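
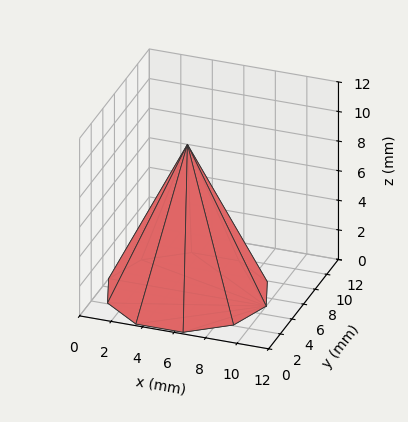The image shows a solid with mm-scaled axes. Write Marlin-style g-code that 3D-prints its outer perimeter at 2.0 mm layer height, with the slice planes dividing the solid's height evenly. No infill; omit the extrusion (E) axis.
Reading the render: the shape is a regular 10-sided pyramid, base circumscribed radius ≈ 5 mm, apex at z ≈ 10 mm (dimensions read to the nearest mm from the axis ticks). For the g-code, the solid's height is divided into equal slices at the stated Δz and each level perimeter traced with G1 moves after a G0 lift.

; perimeter-only toolpath
G21 ; units = mm
G90 ; absolute positioning
G28 ; home
; layer 1
G0 Z2.0
G0 X9.0 Y5.0
G1 X8.2 Y7.3
G1 X6.2 Y8.8
G1 X3.8 Y8.8
G1 X1.8 Y7.3
G1 X1.0 Y5.0
G1 X1.8 Y2.7
G1 X3.8 Y1.2
G1 X6.2 Y1.2
G1 X8.2 Y2.7
G1 X9.0 Y5.0
; layer 2
G0 Z4.0
G0 X8.0 Y5.0
G1 X7.4 Y6.7
G1 X5.9 Y7.9
G1 X4.1 Y7.9
G1 X2.6 Y6.7
G1 X2.0 Y5.0
G1 X2.6 Y3.3
G1 X4.1 Y2.1
G1 X5.9 Y2.1
G1 X7.4 Y3.3
G1 X8.0 Y5.0
; layer 3
G0 Z6.0
G0 X7.0 Y5.0
G1 X6.6 Y6.2
G1 X5.6 Y6.9
G1 X4.4 Y6.9
G1 X3.4 Y6.2
G1 X3.0 Y5.0
G1 X3.4 Y3.8
G1 X4.4 Y3.1
G1 X5.6 Y3.1
G1 X6.6 Y3.8
G1 X7.0 Y5.0
; layer 4
G0 Z8.0
G0 X6.0 Y5.0
G1 X5.8 Y5.6
G1 X5.3 Y6.0
G1 X4.7 Y6.0
G1 X4.2 Y5.6
G1 X4.0 Y5.0
G1 X4.2 Y4.4
G1 X4.7 Y4.0
G1 X5.3 Y4.0
G1 X5.8 Y4.4
G1 X6.0 Y5.0
M2 ; end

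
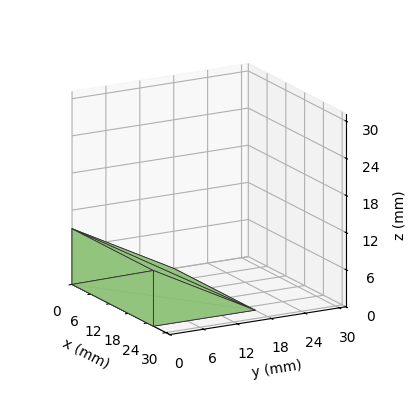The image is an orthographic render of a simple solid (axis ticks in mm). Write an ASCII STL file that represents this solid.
Reading the render: the shape is a wedge (ramp): 26 × 18 mm base, rising to 9 mm along the y=0 edge and sloping linearly to z=0 at y=18 (dimensions read to the nearest mm from the axis ticks). For the STL, each face is triangulated and given an outward normal.

solid part
  facet normal 0.0000 0.0000 -1.0000
    outer loop
      vertex 26.00 18.00 0.00
      vertex 26.00 0.00 0.00
      vertex 0.00 0.00 0.00
    endloop
  endfacet
  facet normal 0.0000 0.0000 -1.0000
    outer loop
      vertex 0.00 18.00 0.00
      vertex 26.00 18.00 0.00
      vertex 0.00 0.00 0.00
    endloop
  endfacet
  facet normal 0.0000 -1.0000 0.0000
    outer loop
      vertex 0.00 0.00 0.00
      vertex 26.00 0.00 0.00
      vertex 26.00 0.00 9.00
    endloop
  endfacet
  facet normal 0.0000 -1.0000 0.0000
    outer loop
      vertex 0.00 0.00 0.00
      vertex 26.00 0.00 9.00
      vertex 0.00 0.00 9.00
    endloop
  endfacet
  facet normal 0.0000 0.4472 0.8944
    outer loop
      vertex 0.00 0.00 9.00
      vertex 26.00 0.00 9.00
      vertex 26.00 18.00 0.00
    endloop
  endfacet
  facet normal 0.0000 0.4472 0.8944
    outer loop
      vertex 0.00 0.00 9.00
      vertex 26.00 18.00 0.00
      vertex 0.00 18.00 0.00
    endloop
  endfacet
  facet normal -1.0000 0.0000 0.0000
    outer loop
      vertex 0.00 0.00 9.00
      vertex 0.00 18.00 0.00
      vertex 0.00 0.00 0.00
    endloop
  endfacet
  facet normal 1.0000 0.0000 0.0000
    outer loop
      vertex 26.00 0.00 0.00
      vertex 26.00 18.00 0.00
      vertex 26.00 0.00 9.00
    endloop
  endfacet
endsolid part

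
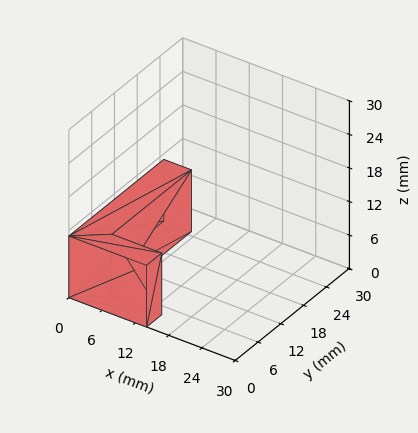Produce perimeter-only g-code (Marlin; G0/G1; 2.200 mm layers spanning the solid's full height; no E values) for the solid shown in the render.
Reading the render: the shape is an L-shaped prism: outer 14 × 25 mm, arm thicknesses ≈ 4 mm (horizontal) and 5 mm (vertical), extruded 11 mm in z (dimensions read to the nearest mm from the axis ticks). For the g-code, the solid's height is divided into equal slices at the stated Δz and each level perimeter traced with G1 moves after a G0 lift.

; perimeter-only toolpath
G21 ; units = mm
G90 ; absolute positioning
G28 ; home
; layer 1
G0 Z2.200
G0 X0.000 Y0.000
G1 X14.000 Y0.000
G1 X14.000 Y4.000
G1 X5.000 Y4.000
G1 X5.000 Y25.000
G1 X0.000 Y25.000
G1 X0.000 Y0.000
; layer 2
G0 Z4.400
G0 X0.000 Y0.000
G1 X14.000 Y0.000
G1 X14.000 Y4.000
G1 X5.000 Y4.000
G1 X5.000 Y25.000
G1 X0.000 Y25.000
G1 X0.000 Y0.000
; layer 3
G0 Z6.600
G0 X0.000 Y0.000
G1 X14.000 Y0.000
G1 X14.000 Y4.000
G1 X5.000 Y4.000
G1 X5.000 Y25.000
G1 X0.000 Y25.000
G1 X0.000 Y0.000
; layer 4
G0 Z8.800
G0 X0.000 Y0.000
G1 X14.000 Y0.000
G1 X14.000 Y4.000
G1 X5.000 Y4.000
G1 X5.000 Y25.000
G1 X0.000 Y25.000
G1 X0.000 Y0.000
; layer 5
G0 Z11.000
G0 X0.000 Y0.000
G1 X14.000 Y0.000
G1 X14.000 Y4.000
G1 X5.000 Y4.000
G1 X5.000 Y25.000
G1 X0.000 Y25.000
G1 X0.000 Y0.000
M2 ; end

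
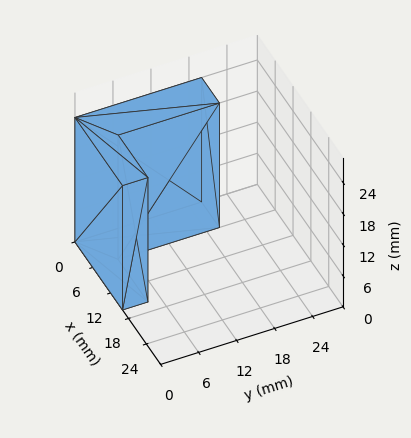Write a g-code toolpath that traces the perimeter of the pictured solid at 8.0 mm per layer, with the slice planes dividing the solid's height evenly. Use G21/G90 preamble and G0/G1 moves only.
Reading the render: the shape is an L-shaped prism: outer 16 × 20 mm, arm thicknesses ≈ 4 mm (horizontal) and 6 mm (vertical), extruded 24 mm in z (dimensions read to the nearest mm from the axis ticks). For the g-code, the solid's height is divided into equal slices at the stated Δz and each level perimeter traced with G1 moves after a G0 lift.

; perimeter-only toolpath
G21 ; units = mm
G90 ; absolute positioning
G28 ; home
; layer 1
G0 Z8.0
G0 X0.0 Y0.0
G1 X16.0 Y0.0
G1 X16.0 Y4.0
G1 X6.0 Y4.0
G1 X6.0 Y20.0
G1 X0.0 Y20.0
G1 X0.0 Y0.0
; layer 2
G0 Z16.0
G0 X0.0 Y0.0
G1 X16.0 Y0.0
G1 X16.0 Y4.0
G1 X6.0 Y4.0
G1 X6.0 Y20.0
G1 X0.0 Y20.0
G1 X0.0 Y0.0
; layer 3
G0 Z24.0
G0 X0.0 Y0.0
G1 X16.0 Y0.0
G1 X16.0 Y4.0
G1 X6.0 Y4.0
G1 X6.0 Y20.0
G1 X0.0 Y20.0
G1 X0.0 Y0.0
M2 ; end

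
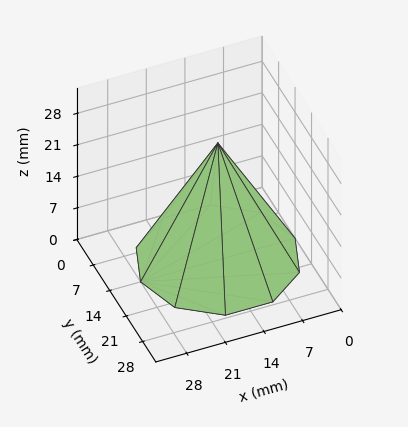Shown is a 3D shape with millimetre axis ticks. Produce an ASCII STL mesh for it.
Reading the render: the shape is a regular 10-sided pyramid, base circumscribed radius ≈ 14 mm, apex at z ≈ 26 mm (dimensions read to the nearest mm from the axis ticks). For the STL, each face is triangulated and given an outward normal.

solid part
  facet normal 0.0000 0.0000 -1.0000
    outer loop
      vertex 18.3 27.3 0.0
      vertex 25.3 22.2 0.0
      vertex 28.0 14.0 0.0
    endloop
  endfacet
  facet normal 0.0000 0.0000 -1.0000
    outer loop
      vertex 9.7 27.3 0.0
      vertex 18.3 27.3 0.0
      vertex 28.0 14.0 0.0
    endloop
  endfacet
  facet normal 0.0000 0.0000 -1.0000
    outer loop
      vertex 2.7 22.2 0.0
      vertex 9.7 27.3 0.0
      vertex 28.0 14.0 0.0
    endloop
  endfacet
  facet normal 0.0000 0.0000 -1.0000
    outer loop
      vertex 0.0 14.0 0.0
      vertex 2.7 22.2 0.0
      vertex 28.0 14.0 0.0
    endloop
  endfacet
  facet normal 0.0000 0.0000 -1.0000
    outer loop
      vertex 2.7 5.8 0.0
      vertex 0.0 14.0 0.0
      vertex 28.0 14.0 0.0
    endloop
  endfacet
  facet normal 0.0000 0.0000 -1.0000
    outer loop
      vertex 9.7 0.7 0.0
      vertex 2.7 5.8 0.0
      vertex 28.0 14.0 0.0
    endloop
  endfacet
  facet normal 0.0000 0.0000 -1.0000
    outer loop
      vertex 18.3 0.7 0.0
      vertex 9.7 0.7 0.0
      vertex 28.0 14.0 0.0
    endloop
  endfacet
  facet normal 0.0000 0.0000 -1.0000
    outer loop
      vertex 25.3 5.8 0.0
      vertex 18.3 0.7 0.0
      vertex 28.0 14.0 0.0
    endloop
  endfacet
  facet normal 0.8457 0.2784 0.4554
    outer loop
      vertex 28.0 14.0 0.0
      vertex 25.3 22.2 0.0
      vertex 14.0 14.0 26.0
    endloop
  endfacet
  facet normal 0.5244 0.7198 0.4549
    outer loop
      vertex 25.3 22.2 0.0
      vertex 18.3 27.3 0.0
      vertex 14.0 14.0 26.0
    endloop
  endfacet
  facet normal 0.0000 0.8903 0.4554
    outer loop
      vertex 18.3 27.3 0.0
      vertex 9.7 27.3 0.0
      vertex 14.0 14.0 26.0
    endloop
  endfacet
  facet normal -0.5244 0.7198 0.4549
    outer loop
      vertex 9.7 27.3 0.0
      vertex 2.7 22.2 0.0
      vertex 14.0 14.0 26.0
    endloop
  endfacet
  facet normal -0.8457 0.2784 0.4554
    outer loop
      vertex 2.7 22.2 0.0
      vertex 0.0 14.0 0.0
      vertex 14.0 14.0 26.0
    endloop
  endfacet
  facet normal -0.8457 -0.2784 0.4554
    outer loop
      vertex 0.0 14.0 0.0
      vertex 2.7 5.8 0.0
      vertex 14.0 14.0 26.0
    endloop
  endfacet
  facet normal -0.5244 -0.7198 0.4549
    outer loop
      vertex 2.7 5.8 0.0
      vertex 9.7 0.7 0.0
      vertex 14.0 14.0 26.0
    endloop
  endfacet
  facet normal 0.0000 -0.8903 0.4554
    outer loop
      vertex 9.7 0.7 0.0
      vertex 18.3 0.7 0.0
      vertex 14.0 14.0 26.0
    endloop
  endfacet
  facet normal 0.5244 -0.7198 0.4549
    outer loop
      vertex 18.3 0.7 0.0
      vertex 25.3 5.8 0.0
      vertex 14.0 14.0 26.0
    endloop
  endfacet
  facet normal 0.8457 -0.2784 0.4554
    outer loop
      vertex 25.3 5.8 0.0
      vertex 28.0 14.0 0.0
      vertex 14.0 14.0 26.0
    endloop
  endfacet
endsolid part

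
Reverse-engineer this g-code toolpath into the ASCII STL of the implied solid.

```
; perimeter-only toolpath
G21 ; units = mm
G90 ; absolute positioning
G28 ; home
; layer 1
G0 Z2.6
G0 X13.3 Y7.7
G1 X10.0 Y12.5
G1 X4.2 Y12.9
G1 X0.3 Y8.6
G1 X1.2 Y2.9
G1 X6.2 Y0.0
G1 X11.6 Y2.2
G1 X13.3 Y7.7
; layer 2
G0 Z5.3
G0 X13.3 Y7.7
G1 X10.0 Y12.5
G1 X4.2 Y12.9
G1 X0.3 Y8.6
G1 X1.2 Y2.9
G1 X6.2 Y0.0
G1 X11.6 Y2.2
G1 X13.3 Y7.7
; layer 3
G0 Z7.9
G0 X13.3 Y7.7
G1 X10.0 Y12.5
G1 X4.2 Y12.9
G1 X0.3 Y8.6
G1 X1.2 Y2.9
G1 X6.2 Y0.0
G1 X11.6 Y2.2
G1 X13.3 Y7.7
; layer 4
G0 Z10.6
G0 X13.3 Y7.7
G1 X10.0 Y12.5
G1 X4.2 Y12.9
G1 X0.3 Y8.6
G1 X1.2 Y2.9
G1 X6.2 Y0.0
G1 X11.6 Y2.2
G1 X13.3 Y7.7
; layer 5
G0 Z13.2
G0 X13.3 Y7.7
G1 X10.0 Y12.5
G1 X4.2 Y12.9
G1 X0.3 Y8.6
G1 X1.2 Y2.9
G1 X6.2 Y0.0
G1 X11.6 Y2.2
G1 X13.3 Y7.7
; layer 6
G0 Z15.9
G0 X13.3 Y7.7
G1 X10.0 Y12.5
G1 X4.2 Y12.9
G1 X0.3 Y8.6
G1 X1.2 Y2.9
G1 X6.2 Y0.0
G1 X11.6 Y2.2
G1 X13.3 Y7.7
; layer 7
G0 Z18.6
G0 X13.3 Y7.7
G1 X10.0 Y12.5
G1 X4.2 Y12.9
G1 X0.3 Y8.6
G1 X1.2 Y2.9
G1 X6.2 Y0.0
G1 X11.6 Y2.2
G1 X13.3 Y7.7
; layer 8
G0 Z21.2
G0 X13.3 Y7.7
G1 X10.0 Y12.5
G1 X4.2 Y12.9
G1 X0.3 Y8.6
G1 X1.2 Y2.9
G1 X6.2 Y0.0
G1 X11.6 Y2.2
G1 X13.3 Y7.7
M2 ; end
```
solid part
  facet normal 0.0000 0.0000 -1.0000
    outer loop
      vertex 4.2 12.9 0.0
      vertex 10.0 12.5 0.0
      vertex 13.3 7.7 0.0
    endloop
  endfacet
  facet normal 0.0000 0.0000 -1.0000
    outer loop
      vertex 0.3 8.6 0.0
      vertex 4.2 12.9 0.0
      vertex 13.3 7.7 0.0
    endloop
  endfacet
  facet normal 0.0000 0.0000 -1.0000
    outer loop
      vertex 1.2 2.9 0.0
      vertex 0.3 8.6 0.0
      vertex 13.3 7.7 0.0
    endloop
  endfacet
  facet normal 0.0000 0.0000 -1.0000
    outer loop
      vertex 6.2 0.0 0.0
      vertex 1.2 2.9 0.0
      vertex 13.3 7.7 0.0
    endloop
  endfacet
  facet normal 0.0000 0.0000 -1.0000
    outer loop
      vertex 11.6 2.2 0.0
      vertex 6.2 0.0 0.0
      vertex 13.3 7.7 0.0
    endloop
  endfacet
  facet normal 0.0000 0.0000 1.0000
    outer loop
      vertex 13.3 7.7 21.2
      vertex 10.0 12.5 21.2
      vertex 4.2 12.9 21.2
    endloop
  endfacet
  facet normal 0.0000 0.0000 1.0000
    outer loop
      vertex 13.3 7.7 21.2
      vertex 4.2 12.9 21.2
      vertex 0.3 8.6 21.2
    endloop
  endfacet
  facet normal 0.0000 0.0000 1.0000
    outer loop
      vertex 13.3 7.7 21.2
      vertex 0.3 8.6 21.2
      vertex 1.2 2.9 21.2
    endloop
  endfacet
  facet normal 0.0000 0.0000 1.0000
    outer loop
      vertex 13.3 7.7 21.2
      vertex 1.2 2.9 21.2
      vertex 6.2 0.0 21.2
    endloop
  endfacet
  facet normal 0.0000 0.0000 1.0000
    outer loop
      vertex 13.3 7.7 21.2
      vertex 6.2 0.0 21.2
      vertex 11.6 2.2 21.2
    endloop
  endfacet
  facet normal 0.8240 0.5665 0.0000
    outer loop
      vertex 13.3 7.7 0.0
      vertex 10.0 12.5 0.0
      vertex 10.0 12.5 21.2
    endloop
  endfacet
  facet normal 0.8240 0.5665 0.0000
    outer loop
      vertex 13.3 7.7 0.0
      vertex 10.0 12.5 21.2
      vertex 13.3 7.7 21.2
    endloop
  endfacet
  facet normal 0.0688 0.9976 0.0000
    outer loop
      vertex 10.0 12.5 0.0
      vertex 4.2 12.9 0.0
      vertex 4.2 12.9 21.2
    endloop
  endfacet
  facet normal 0.0688 0.9976 0.0000
    outer loop
      vertex 10.0 12.5 0.0
      vertex 4.2 12.9 21.2
      vertex 10.0 12.5 21.2
    endloop
  endfacet
  facet normal -0.7407 0.6718 0.0000
    outer loop
      vertex 4.2 12.9 0.0
      vertex 0.3 8.6 0.0
      vertex 0.3 8.6 21.2
    endloop
  endfacet
  facet normal -0.7407 0.6718 0.0000
    outer loop
      vertex 4.2 12.9 0.0
      vertex 0.3 8.6 21.2
      vertex 4.2 12.9 21.2
    endloop
  endfacet
  facet normal -0.9878 -0.1560 0.0000
    outer loop
      vertex 0.3 8.6 0.0
      vertex 1.2 2.9 0.0
      vertex 1.2 2.9 21.2
    endloop
  endfacet
  facet normal -0.9878 -0.1560 0.0000
    outer loop
      vertex 0.3 8.6 0.0
      vertex 1.2 2.9 21.2
      vertex 0.3 8.6 21.2
    endloop
  endfacet
  facet normal -0.5017 -0.8650 0.0000
    outer loop
      vertex 1.2 2.9 0.0
      vertex 6.2 0.0 0.0
      vertex 6.2 0.0 21.2
    endloop
  endfacet
  facet normal -0.5017 -0.8650 0.0000
    outer loop
      vertex 1.2 2.9 0.0
      vertex 6.2 0.0 21.2
      vertex 1.2 2.9 21.2
    endloop
  endfacet
  facet normal 0.3773 -0.9261 0.0000
    outer loop
      vertex 6.2 0.0 0.0
      vertex 11.6 2.2 0.0
      vertex 11.6 2.2 21.2
    endloop
  endfacet
  facet normal 0.3773 -0.9261 0.0000
    outer loop
      vertex 6.2 0.0 0.0
      vertex 11.6 2.2 21.2
      vertex 6.2 0.0 21.2
    endloop
  endfacet
  facet normal 0.9554 -0.2953 0.0000
    outer loop
      vertex 11.6 2.2 0.0
      vertex 13.3 7.7 0.0
      vertex 13.3 7.7 21.2
    endloop
  endfacet
  facet normal 0.9554 -0.2953 0.0000
    outer loop
      vertex 11.6 2.2 0.0
      vertex 13.3 7.7 21.2
      vertex 11.6 2.2 21.2
    endloop
  endfacet
endsolid part

The G0 Z moves step by Δz≈2.6 mm. Every layer's G1 loop is the same polygon, so the solid is a straight extrusion of it from z=0 to z≈21.2. Closing with flat bottom and top caps and triangulating gives 24 facets — a regular 7-sided prism (a cylinder approximated with 7 flat sides), circumscribed radius ≈ 6.7 mm, height ≈ 21.2 mm.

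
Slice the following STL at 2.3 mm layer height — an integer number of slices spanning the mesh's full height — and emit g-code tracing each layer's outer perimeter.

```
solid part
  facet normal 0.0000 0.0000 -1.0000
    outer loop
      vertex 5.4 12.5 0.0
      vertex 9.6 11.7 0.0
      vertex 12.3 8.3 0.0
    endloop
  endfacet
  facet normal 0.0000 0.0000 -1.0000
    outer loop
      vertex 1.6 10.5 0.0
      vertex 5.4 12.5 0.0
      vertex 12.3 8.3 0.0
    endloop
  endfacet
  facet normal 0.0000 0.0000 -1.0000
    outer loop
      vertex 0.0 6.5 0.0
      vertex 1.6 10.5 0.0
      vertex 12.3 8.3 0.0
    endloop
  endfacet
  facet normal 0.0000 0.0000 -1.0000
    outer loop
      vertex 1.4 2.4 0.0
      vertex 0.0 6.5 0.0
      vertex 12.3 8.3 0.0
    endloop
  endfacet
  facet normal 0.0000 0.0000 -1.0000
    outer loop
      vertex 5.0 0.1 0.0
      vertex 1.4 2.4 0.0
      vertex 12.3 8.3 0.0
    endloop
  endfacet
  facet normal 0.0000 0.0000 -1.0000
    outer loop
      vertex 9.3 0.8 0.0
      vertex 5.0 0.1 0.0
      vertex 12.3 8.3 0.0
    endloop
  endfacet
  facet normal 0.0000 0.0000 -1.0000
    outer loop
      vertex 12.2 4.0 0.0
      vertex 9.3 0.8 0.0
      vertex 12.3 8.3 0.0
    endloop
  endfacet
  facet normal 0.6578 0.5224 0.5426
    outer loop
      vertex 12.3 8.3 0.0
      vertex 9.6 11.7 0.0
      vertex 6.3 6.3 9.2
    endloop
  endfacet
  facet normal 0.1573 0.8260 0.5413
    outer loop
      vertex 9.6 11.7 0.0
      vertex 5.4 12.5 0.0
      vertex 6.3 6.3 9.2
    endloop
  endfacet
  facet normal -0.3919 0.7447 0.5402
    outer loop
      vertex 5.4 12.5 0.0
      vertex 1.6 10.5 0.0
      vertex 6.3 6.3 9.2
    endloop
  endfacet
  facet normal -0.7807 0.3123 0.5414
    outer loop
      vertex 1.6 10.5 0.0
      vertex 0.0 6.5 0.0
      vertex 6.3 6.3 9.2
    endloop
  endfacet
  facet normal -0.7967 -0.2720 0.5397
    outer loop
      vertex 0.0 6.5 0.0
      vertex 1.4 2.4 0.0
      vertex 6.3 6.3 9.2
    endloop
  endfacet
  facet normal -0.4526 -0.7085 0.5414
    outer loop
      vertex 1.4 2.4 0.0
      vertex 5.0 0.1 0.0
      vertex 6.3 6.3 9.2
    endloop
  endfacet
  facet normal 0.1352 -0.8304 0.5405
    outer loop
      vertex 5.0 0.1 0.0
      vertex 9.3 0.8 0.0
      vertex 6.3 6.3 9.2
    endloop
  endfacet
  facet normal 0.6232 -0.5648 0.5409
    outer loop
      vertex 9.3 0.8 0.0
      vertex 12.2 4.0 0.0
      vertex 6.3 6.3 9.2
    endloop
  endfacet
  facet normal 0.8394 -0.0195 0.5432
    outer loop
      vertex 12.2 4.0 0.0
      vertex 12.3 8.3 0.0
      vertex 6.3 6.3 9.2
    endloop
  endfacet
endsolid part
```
; perimeter-only toolpath
G21 ; units = mm
G90 ; absolute positioning
G28 ; home
; layer 1
G0 Z2.3
G0 X10.8 Y7.8
G1 X8.8 Y10.3
G1 X5.6 Y10.9
G1 X2.8 Y9.4
G1 X1.6 Y6.5
G1 X2.6 Y3.4
G1 X5.3 Y1.6
G1 X8.6 Y2.2
G1 X10.7 Y4.6
G1 X10.8 Y7.8
; layer 2
G0 Z4.6
G0 X9.3 Y7.3
G1 X7.9 Y9.0
G1 X5.8 Y9.4
G1 X4.0 Y8.4
G1 X3.1 Y6.4
G1 X3.8 Y4.3
G1 X5.7 Y3.2
G1 X7.8 Y3.5
G1 X9.2 Y5.2
G1 X9.3 Y7.3
; layer 3
G0 Z6.9
G0 X7.8 Y6.8
G1 X7.1 Y7.6
G1 X6.1 Y7.8
G1 X5.1 Y7.3
G1 X4.7 Y6.3
G1 X5.1 Y5.3
G1 X6.0 Y4.8
G1 X7.0 Y4.9
G1 X7.8 Y5.7
G1 X7.8 Y6.8
M2 ; end

The solid is a regular 9-sided pyramid, base circumscribed radius ≈ 6.3 mm, apex at z ≈ 9.2 mm. Slicing at Δz = 2.3 mm — 4 equal slices spanning the solid's height, so layer i sits at z = i·h/4 — gives 3 non-empty perimeters. Each is a 9-segment closed polygon; G0 lifts to the layer z and rapids to the start vertex, then G1 traces the edges. The cross-section shrinks linearly with z (the slice at the apex is degenerate and omitted).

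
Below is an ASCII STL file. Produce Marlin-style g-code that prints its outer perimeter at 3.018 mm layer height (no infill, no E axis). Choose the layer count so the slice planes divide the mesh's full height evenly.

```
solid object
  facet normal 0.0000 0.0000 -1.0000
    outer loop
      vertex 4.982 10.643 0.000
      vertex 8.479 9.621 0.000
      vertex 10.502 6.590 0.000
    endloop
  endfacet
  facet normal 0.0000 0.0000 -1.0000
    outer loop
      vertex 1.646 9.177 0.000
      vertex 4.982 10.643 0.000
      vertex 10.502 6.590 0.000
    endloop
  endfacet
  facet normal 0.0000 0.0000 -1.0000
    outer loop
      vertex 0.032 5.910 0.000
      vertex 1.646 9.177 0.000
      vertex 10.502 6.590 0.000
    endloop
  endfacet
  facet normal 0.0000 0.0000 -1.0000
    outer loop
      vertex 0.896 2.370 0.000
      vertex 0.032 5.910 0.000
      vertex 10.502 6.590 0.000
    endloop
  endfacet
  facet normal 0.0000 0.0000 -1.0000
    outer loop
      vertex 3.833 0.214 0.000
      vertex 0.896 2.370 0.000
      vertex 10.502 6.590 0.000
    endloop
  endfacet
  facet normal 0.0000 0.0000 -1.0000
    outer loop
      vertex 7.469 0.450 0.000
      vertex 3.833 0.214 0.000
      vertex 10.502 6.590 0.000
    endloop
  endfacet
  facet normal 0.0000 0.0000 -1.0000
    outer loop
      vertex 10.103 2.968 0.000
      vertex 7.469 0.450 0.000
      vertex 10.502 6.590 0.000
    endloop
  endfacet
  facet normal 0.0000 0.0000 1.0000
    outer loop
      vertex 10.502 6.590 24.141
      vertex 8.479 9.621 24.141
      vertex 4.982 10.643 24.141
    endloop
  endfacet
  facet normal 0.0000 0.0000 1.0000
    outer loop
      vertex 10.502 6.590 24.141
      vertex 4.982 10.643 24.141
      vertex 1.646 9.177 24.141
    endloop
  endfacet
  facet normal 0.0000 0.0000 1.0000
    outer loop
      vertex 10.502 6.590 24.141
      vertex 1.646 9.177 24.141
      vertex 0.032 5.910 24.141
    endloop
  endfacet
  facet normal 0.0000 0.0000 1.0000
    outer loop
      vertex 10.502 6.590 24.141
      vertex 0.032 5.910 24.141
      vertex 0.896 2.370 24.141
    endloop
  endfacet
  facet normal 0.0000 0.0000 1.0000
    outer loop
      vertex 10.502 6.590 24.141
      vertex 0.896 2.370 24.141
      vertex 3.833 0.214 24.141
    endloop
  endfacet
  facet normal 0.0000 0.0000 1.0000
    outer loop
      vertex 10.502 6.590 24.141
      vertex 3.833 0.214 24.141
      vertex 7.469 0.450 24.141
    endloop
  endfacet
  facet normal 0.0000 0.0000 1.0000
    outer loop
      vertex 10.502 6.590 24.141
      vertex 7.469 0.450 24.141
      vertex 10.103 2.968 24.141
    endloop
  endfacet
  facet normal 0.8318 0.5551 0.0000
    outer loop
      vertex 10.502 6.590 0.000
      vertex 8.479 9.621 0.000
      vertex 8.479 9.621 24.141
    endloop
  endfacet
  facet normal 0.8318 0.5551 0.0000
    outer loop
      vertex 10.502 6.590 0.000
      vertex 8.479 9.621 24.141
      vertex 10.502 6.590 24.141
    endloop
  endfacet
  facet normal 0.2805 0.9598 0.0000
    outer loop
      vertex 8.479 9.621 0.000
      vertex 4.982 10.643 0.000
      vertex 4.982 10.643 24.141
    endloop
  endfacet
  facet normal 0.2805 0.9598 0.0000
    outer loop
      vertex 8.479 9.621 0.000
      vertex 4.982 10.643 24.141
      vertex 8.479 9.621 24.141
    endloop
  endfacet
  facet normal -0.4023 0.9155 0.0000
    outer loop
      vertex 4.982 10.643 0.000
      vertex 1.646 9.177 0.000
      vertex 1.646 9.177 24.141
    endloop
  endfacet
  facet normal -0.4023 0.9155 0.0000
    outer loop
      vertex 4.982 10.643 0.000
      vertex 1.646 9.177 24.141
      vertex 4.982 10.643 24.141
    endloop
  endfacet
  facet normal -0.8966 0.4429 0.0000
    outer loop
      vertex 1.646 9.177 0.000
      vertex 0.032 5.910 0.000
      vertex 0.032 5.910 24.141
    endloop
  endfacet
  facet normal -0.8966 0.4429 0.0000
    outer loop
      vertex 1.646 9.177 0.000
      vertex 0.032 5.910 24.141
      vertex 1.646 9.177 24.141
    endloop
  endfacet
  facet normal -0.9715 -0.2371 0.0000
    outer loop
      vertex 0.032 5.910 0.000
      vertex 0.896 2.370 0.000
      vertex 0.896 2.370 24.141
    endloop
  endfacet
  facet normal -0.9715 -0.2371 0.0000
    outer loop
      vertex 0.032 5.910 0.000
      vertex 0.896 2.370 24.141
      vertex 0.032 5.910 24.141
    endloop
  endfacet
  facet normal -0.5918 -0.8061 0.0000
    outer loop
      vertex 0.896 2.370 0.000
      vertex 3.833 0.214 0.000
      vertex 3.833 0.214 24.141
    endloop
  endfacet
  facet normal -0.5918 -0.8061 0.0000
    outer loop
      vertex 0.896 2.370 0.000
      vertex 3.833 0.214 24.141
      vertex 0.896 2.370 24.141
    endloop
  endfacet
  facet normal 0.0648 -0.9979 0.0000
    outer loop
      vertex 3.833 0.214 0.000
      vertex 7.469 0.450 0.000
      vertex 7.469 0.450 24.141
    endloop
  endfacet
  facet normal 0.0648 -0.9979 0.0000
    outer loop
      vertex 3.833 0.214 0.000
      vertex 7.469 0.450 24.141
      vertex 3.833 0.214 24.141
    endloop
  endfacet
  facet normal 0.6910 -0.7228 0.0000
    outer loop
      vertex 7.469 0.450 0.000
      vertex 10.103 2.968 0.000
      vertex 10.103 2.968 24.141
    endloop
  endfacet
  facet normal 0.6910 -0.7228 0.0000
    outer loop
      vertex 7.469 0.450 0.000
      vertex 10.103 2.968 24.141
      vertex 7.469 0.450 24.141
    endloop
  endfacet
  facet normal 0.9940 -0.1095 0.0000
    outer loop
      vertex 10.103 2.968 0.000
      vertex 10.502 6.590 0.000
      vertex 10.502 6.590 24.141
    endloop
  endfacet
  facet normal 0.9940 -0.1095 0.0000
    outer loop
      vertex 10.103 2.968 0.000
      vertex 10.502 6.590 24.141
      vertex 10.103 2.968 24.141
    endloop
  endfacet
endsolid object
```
; perimeter-only toolpath
G21 ; units = mm
G90 ; absolute positioning
G28 ; home
; layer 1
G0 Z3.018
G0 X10.502 Y6.590
G1 X8.479 Y9.621
G1 X4.982 Y10.643
G1 X1.646 Y9.177
G1 X0.032 Y5.910
G1 X0.896 Y2.370
G1 X3.833 Y0.214
G1 X7.469 Y0.450
G1 X10.103 Y2.968
G1 X10.502 Y6.590
; layer 2
G0 Z6.035
G0 X10.502 Y6.590
G1 X8.479 Y9.621
G1 X4.982 Y10.643
G1 X1.646 Y9.177
G1 X0.032 Y5.910
G1 X0.896 Y2.370
G1 X3.833 Y0.214
G1 X7.469 Y0.450
G1 X10.103 Y2.968
G1 X10.502 Y6.590
; layer 3
G0 Z9.053
G0 X10.502 Y6.590
G1 X8.479 Y9.621
G1 X4.982 Y10.643
G1 X1.646 Y9.177
G1 X0.032 Y5.910
G1 X0.896 Y2.370
G1 X3.833 Y0.214
G1 X7.469 Y0.450
G1 X10.103 Y2.968
G1 X10.502 Y6.590
; layer 4
G0 Z12.070
G0 X10.502 Y6.590
G1 X8.479 Y9.621
G1 X4.982 Y10.643
G1 X1.646 Y9.177
G1 X0.032 Y5.910
G1 X0.896 Y2.370
G1 X3.833 Y0.214
G1 X7.469 Y0.450
G1 X10.103 Y2.968
G1 X10.502 Y6.590
; layer 5
G0 Z15.088
G0 X10.502 Y6.590
G1 X8.479 Y9.621
G1 X4.982 Y10.643
G1 X1.646 Y9.177
G1 X0.032 Y5.910
G1 X0.896 Y2.370
G1 X3.833 Y0.214
G1 X7.469 Y0.450
G1 X10.103 Y2.968
G1 X10.502 Y6.590
; layer 6
G0 Z18.106
G0 X10.502 Y6.590
G1 X8.479 Y9.621
G1 X4.982 Y10.643
G1 X1.646 Y9.177
G1 X0.032 Y5.910
G1 X0.896 Y2.370
G1 X3.833 Y0.214
G1 X7.469 Y0.450
G1 X10.103 Y2.968
G1 X10.502 Y6.590
; layer 7
G0 Z21.123
G0 X10.502 Y6.590
G1 X8.479 Y9.621
G1 X4.982 Y10.643
G1 X1.646 Y9.177
G1 X0.032 Y5.910
G1 X0.896 Y2.370
G1 X3.833 Y0.214
G1 X7.469 Y0.450
G1 X10.103 Y2.968
G1 X10.502 Y6.590
; layer 8
G0 Z24.141
G0 X10.502 Y6.590
G1 X8.479 Y9.621
G1 X4.982 Y10.643
G1 X1.646 Y9.177
G1 X0.032 Y5.910
G1 X0.896 Y2.370
G1 X3.833 Y0.214
G1 X7.469 Y0.450
G1 X10.103 Y2.968
G1 X10.502 Y6.590
M2 ; end

The solid is a regular 9-sided prism (a cylinder approximated with 9 flat sides), circumscribed radius ≈ 5.33 mm, height ≈ 24.1 mm. Slicing at Δz = 3.018 mm — 8 equal slices spanning the solid's height, so layer i sits at z = i·h/8 — gives 8 non-empty perimeters. Each is a 9-segment closed polygon; G0 lifts to the layer z and rapids to the start vertex, then G1 traces the edges.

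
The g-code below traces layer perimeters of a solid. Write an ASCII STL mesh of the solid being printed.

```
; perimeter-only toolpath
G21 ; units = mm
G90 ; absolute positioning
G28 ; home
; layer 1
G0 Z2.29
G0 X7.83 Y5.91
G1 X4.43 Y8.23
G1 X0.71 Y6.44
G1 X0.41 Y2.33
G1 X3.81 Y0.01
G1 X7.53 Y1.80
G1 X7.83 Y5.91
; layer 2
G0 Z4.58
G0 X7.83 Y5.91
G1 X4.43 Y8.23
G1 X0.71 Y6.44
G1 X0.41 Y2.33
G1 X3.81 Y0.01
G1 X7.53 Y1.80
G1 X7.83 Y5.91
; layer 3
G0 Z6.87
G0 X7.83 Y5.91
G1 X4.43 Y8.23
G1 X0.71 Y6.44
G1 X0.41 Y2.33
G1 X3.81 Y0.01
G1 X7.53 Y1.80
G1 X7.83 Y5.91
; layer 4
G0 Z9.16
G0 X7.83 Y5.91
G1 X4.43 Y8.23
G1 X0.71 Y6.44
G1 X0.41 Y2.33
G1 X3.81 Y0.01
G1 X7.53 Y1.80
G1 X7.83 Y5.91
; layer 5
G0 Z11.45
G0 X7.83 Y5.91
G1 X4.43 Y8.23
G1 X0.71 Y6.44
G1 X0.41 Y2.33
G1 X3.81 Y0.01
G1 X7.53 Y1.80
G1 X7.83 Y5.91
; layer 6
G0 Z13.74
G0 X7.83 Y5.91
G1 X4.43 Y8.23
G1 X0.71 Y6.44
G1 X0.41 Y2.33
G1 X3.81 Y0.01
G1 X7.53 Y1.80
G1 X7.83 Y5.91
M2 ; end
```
solid part
  facet normal 0.0000 0.0000 -1.0000
    outer loop
      vertex 0.71 6.44 0.00
      vertex 4.43 8.23 0.00
      vertex 7.83 5.91 0.00
    endloop
  endfacet
  facet normal 0.0000 0.0000 -1.0000
    outer loop
      vertex 0.41 2.33 0.00
      vertex 0.71 6.44 0.00
      vertex 7.83 5.91 0.00
    endloop
  endfacet
  facet normal 0.0000 0.0000 -1.0000
    outer loop
      vertex 3.81 0.01 0.00
      vertex 0.41 2.33 0.00
      vertex 7.83 5.91 0.00
    endloop
  endfacet
  facet normal 0.0000 0.0000 -1.0000
    outer loop
      vertex 7.53 1.80 0.00
      vertex 3.81 0.01 0.00
      vertex 7.83 5.91 0.00
    endloop
  endfacet
  facet normal 0.0000 0.0000 1.0000
    outer loop
      vertex 7.83 5.91 13.74
      vertex 4.43 8.23 13.74
      vertex 0.71 6.44 13.74
    endloop
  endfacet
  facet normal 0.0000 0.0000 1.0000
    outer loop
      vertex 7.83 5.91 13.74
      vertex 0.71 6.44 13.74
      vertex 0.41 2.33 13.74
    endloop
  endfacet
  facet normal 0.0000 0.0000 1.0000
    outer loop
      vertex 7.83 5.91 13.74
      vertex 0.41 2.33 13.74
      vertex 3.81 0.01 13.74
    endloop
  endfacet
  facet normal 0.0000 0.0000 1.0000
    outer loop
      vertex 7.83 5.91 13.74
      vertex 3.81 0.01 13.74
      vertex 7.53 1.80 13.74
    endloop
  endfacet
  facet normal 0.5636 0.8260 0.0000
    outer loop
      vertex 7.83 5.91 0.00
      vertex 4.43 8.23 0.00
      vertex 4.43 8.23 13.74
    endloop
  endfacet
  facet normal 0.5636 0.8260 0.0000
    outer loop
      vertex 7.83 5.91 0.00
      vertex 4.43 8.23 13.74
      vertex 7.83 5.91 13.74
    endloop
  endfacet
  facet normal -0.4336 0.9011 0.0000
    outer loop
      vertex 4.43 8.23 0.00
      vertex 0.71 6.44 0.00
      vertex 0.71 6.44 13.74
    endloop
  endfacet
  facet normal -0.4336 0.9011 0.0000
    outer loop
      vertex 4.43 8.23 0.00
      vertex 0.71 6.44 13.74
      vertex 4.43 8.23 13.74
    endloop
  endfacet
  facet normal -0.9973 0.0728 0.0000
    outer loop
      vertex 0.71 6.44 0.00
      vertex 0.41 2.33 0.00
      vertex 0.41 2.33 13.74
    endloop
  endfacet
  facet normal -0.9973 0.0728 0.0000
    outer loop
      vertex 0.71 6.44 0.00
      vertex 0.41 2.33 13.74
      vertex 0.71 6.44 13.74
    endloop
  endfacet
  facet normal -0.5636 -0.8260 0.0000
    outer loop
      vertex 0.41 2.33 0.00
      vertex 3.81 0.01 0.00
      vertex 3.81 0.01 13.74
    endloop
  endfacet
  facet normal -0.5636 -0.8260 0.0000
    outer loop
      vertex 0.41 2.33 0.00
      vertex 3.81 0.01 13.74
      vertex 0.41 2.33 13.74
    endloop
  endfacet
  facet normal 0.4336 -0.9011 0.0000
    outer loop
      vertex 3.81 0.01 0.00
      vertex 7.53 1.80 0.00
      vertex 7.53 1.80 13.74
    endloop
  endfacet
  facet normal 0.4336 -0.9011 0.0000
    outer loop
      vertex 3.81 0.01 0.00
      vertex 7.53 1.80 13.74
      vertex 3.81 0.01 13.74
    endloop
  endfacet
  facet normal 0.9973 -0.0728 0.0000
    outer loop
      vertex 7.53 1.80 0.00
      vertex 7.83 5.91 0.00
      vertex 7.83 5.91 13.74
    endloop
  endfacet
  facet normal 0.9973 -0.0728 0.0000
    outer loop
      vertex 7.53 1.80 0.00
      vertex 7.83 5.91 13.74
      vertex 7.53 1.80 13.74
    endloop
  endfacet
endsolid part

The G0 Z moves step by Δz≈2.29 mm. Every layer's G1 loop is the same polygon, so the solid is a straight extrusion of it from z=0 to z≈13.7. Closing with flat bottom and top caps and triangulating gives 20 facets — a regular 6-sided prism (a cylinder approximated with 6 flat sides), circumscribed radius ≈ 4.12 mm, height ≈ 13.7 mm.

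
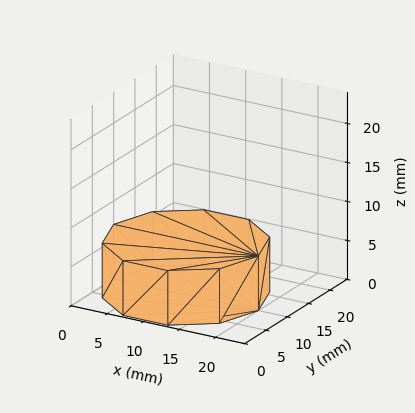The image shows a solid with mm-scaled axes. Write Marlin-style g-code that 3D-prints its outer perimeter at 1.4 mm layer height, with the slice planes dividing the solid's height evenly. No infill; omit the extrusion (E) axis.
Reading the render: the shape is a regular 10-sided prism (a cylinder approximated with 10 flat sides), circumscribed radius ≈ 10 mm, height ≈ 7 mm (dimensions read to the nearest mm from the axis ticks). For the g-code, the solid's height is divided into equal slices at the stated Δz and each level perimeter traced with G1 moves after a G0 lift.

; perimeter-only toolpath
G21 ; units = mm
G90 ; absolute positioning
G28 ; home
; layer 1
G0 Z1.4
G0 X20.0 Y10.0
G1 X18.1 Y15.9
G1 X13.1 Y19.5
G1 X6.9 Y19.5
G1 X1.9 Y15.9
G1 X0.0 Y10.0
G1 X1.9 Y4.1
G1 X6.9 Y0.5
G1 X13.1 Y0.5
G1 X18.1 Y4.1
G1 X20.0 Y10.0
; layer 2
G0 Z2.8
G0 X20.0 Y10.0
G1 X18.1 Y15.9
G1 X13.1 Y19.5
G1 X6.9 Y19.5
G1 X1.9 Y15.9
G1 X0.0 Y10.0
G1 X1.9 Y4.1
G1 X6.9 Y0.5
G1 X13.1 Y0.5
G1 X18.1 Y4.1
G1 X20.0 Y10.0
; layer 3
G0 Z4.2
G0 X20.0 Y10.0
G1 X18.1 Y15.9
G1 X13.1 Y19.5
G1 X6.9 Y19.5
G1 X1.9 Y15.9
G1 X0.0 Y10.0
G1 X1.9 Y4.1
G1 X6.9 Y0.5
G1 X13.1 Y0.5
G1 X18.1 Y4.1
G1 X20.0 Y10.0
; layer 4
G0 Z5.6
G0 X20.0 Y10.0
G1 X18.1 Y15.9
G1 X13.1 Y19.5
G1 X6.9 Y19.5
G1 X1.9 Y15.9
G1 X0.0 Y10.0
G1 X1.9 Y4.1
G1 X6.9 Y0.5
G1 X13.1 Y0.5
G1 X18.1 Y4.1
G1 X20.0 Y10.0
; layer 5
G0 Z7.0
G0 X20.0 Y10.0
G1 X18.1 Y15.9
G1 X13.1 Y19.5
G1 X6.9 Y19.5
G1 X1.9 Y15.9
G1 X0.0 Y10.0
G1 X1.9 Y4.1
G1 X6.9 Y0.5
G1 X13.1 Y0.5
G1 X18.1 Y4.1
G1 X20.0 Y10.0
M2 ; end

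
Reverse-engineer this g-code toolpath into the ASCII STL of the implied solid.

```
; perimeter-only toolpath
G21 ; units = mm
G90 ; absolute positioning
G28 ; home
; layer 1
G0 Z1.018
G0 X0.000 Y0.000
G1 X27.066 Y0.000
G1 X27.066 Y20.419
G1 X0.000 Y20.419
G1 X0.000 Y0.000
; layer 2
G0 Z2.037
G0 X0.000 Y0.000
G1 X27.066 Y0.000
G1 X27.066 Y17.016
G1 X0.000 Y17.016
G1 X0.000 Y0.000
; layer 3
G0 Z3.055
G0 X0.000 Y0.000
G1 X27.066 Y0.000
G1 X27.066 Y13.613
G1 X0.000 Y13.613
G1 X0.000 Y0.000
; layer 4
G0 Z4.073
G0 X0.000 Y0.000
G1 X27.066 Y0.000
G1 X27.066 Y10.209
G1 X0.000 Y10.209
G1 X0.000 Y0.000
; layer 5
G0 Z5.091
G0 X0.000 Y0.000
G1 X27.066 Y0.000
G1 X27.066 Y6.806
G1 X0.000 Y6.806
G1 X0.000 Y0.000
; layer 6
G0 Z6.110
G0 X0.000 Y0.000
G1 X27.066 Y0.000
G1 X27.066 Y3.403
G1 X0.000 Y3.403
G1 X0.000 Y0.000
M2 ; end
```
solid part
  facet normal 0.0000 0.0000 -1.0000
    outer loop
      vertex 27.066 23.822 0.000
      vertex 27.066 0.000 0.000
      vertex 0.000 0.000 0.000
    endloop
  endfacet
  facet normal 0.0000 0.0000 -1.0000
    outer loop
      vertex 0.000 23.822 0.000
      vertex 27.066 23.822 0.000
      vertex 0.000 0.000 0.000
    endloop
  endfacet
  facet normal 0.0000 -1.0000 0.0000
    outer loop
      vertex 0.000 0.000 0.000
      vertex 27.066 0.000 0.000
      vertex 27.066 0.000 7.128
    endloop
  endfacet
  facet normal 0.0000 -1.0000 0.0000
    outer loop
      vertex 0.000 0.000 0.000
      vertex 27.066 0.000 7.128
      vertex 0.000 0.000 7.128
    endloop
  endfacet
  facet normal 0.0000 0.2867 0.9580
    outer loop
      vertex 0.000 0.000 7.128
      vertex 27.066 0.000 7.128
      vertex 27.066 23.822 0.000
    endloop
  endfacet
  facet normal 0.0000 0.2867 0.9580
    outer loop
      vertex 0.000 0.000 7.128
      vertex 27.066 23.822 0.000
      vertex 0.000 23.822 0.000
    endloop
  endfacet
  facet normal -1.0000 0.0000 0.0000
    outer loop
      vertex 0.000 0.000 7.128
      vertex 0.000 23.822 0.000
      vertex 0.000 0.000 0.000
    endloop
  endfacet
  facet normal 1.0000 0.0000 0.0000
    outer loop
      vertex 27.066 0.000 0.000
      vertex 27.066 23.822 0.000
      vertex 27.066 0.000 7.128
    endloop
  endfacet
endsolid part

The G0 Z moves step by Δz≈1.018 mm. The G1 loops shrink linearly with z, so the solid tapers from its base footprint up to z≈7.13. Closing with a flat bottom cap and the tapered top and triangulating gives 8 facets — a wedge (ramp): 27.1 × 23.8 mm base, rising to 7.13 mm along the y=0 edge and sloping linearly to z=0 at y=23.8.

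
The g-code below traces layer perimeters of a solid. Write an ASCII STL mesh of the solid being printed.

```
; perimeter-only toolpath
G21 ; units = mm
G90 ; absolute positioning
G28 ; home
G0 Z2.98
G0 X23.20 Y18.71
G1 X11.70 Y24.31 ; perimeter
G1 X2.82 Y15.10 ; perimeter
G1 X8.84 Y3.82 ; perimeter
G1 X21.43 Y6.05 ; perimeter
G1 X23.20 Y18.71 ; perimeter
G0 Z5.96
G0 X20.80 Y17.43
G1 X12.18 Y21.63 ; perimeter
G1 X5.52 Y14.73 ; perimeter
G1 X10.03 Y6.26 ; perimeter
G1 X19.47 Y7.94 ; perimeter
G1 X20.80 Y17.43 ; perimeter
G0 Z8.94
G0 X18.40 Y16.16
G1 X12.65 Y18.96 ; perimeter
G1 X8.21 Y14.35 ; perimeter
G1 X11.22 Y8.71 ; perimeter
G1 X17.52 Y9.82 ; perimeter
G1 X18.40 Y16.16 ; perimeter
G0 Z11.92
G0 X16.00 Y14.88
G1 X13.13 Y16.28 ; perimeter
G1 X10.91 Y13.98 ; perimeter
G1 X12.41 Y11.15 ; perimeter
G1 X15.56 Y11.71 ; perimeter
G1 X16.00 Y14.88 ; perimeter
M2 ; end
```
solid part
  facet normal 0.0000 0.0000 -1.0000
    outer loop
      vertex 0.13 15.48 0.00
      vertex 11.23 26.99 0.00
      vertex 25.60 19.99 0.00
    endloop
  endfacet
  facet normal 0.0000 0.0000 -1.0000
    outer loop
      vertex 7.65 1.37 0.00
      vertex 0.13 15.48 0.00
      vertex 25.60 19.99 0.00
    endloop
  endfacet
  facet normal 0.0000 0.0000 -1.0000
    outer loop
      vertex 23.39 4.16 0.00
      vertex 7.65 1.37 0.00
      vertex 25.60 19.99 0.00
    endloop
  endfacet
  facet normal 0.3523 0.7233 0.5939
    outer loop
      vertex 25.60 19.99 0.00
      vertex 11.23 26.99 0.00
      vertex 13.60 13.60 14.90
    endloop
  endfacet
  facet normal -0.5791 0.5585 0.5940
    outer loop
      vertex 11.23 26.99 0.00
      vertex 0.13 15.48 0.00
      vertex 13.60 13.60 14.90
    endloop
  endfacet
  facet normal -0.7099 -0.3783 0.5940
    outer loop
      vertex 0.13 15.48 0.00
      vertex 7.65 1.37 0.00
      vertex 13.60 13.60 14.90
    endloop
  endfacet
  facet normal 0.1404 -0.7921 0.5941
    outer loop
      vertex 7.65 1.37 0.00
      vertex 23.39 4.16 0.00
      vertex 13.60 13.60 14.90
    endloop
  endfacet
  facet normal 0.7968 -0.1112 0.5940
    outer loop
      vertex 23.39 4.16 0.00
      vertex 25.60 19.99 0.00
      vertex 13.60 13.60 14.90
    endloop
  endfacet
endsolid part

The G0 Z moves step by Δz≈2.98 mm. The G1 loops shrink linearly with z, so the solid tapers from its base footprint up to z≈14.9. Closing with a flat bottom cap and the tapered top and triangulating gives 8 facets — a regular 5-sided pyramid, base circumscribed radius ≈ 13.6 mm, apex at z ≈ 14.9 mm.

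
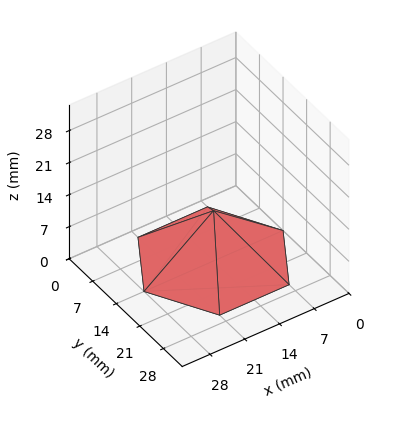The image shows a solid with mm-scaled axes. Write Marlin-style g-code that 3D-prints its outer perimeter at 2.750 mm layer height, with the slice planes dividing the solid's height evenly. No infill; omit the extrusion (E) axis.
Reading the render: the shape is a regular 6-sided pyramid, base circumscribed radius ≈ 14 mm, apex at z ≈ 11 mm (dimensions read to the nearest mm from the axis ticks). For the g-code, the solid's height is divided into equal slices at the stated Δz and each level perimeter traced with G1 moves after a G0 lift.

; perimeter-only toolpath
G21 ; units = mm
G90 ; absolute positioning
G28 ; home
; layer 1
G0 Z2.750
G0 X24.500 Y14.000
G1 X19.250 Y23.093
G1 X8.750 Y23.093
G1 X3.500 Y14.000
G1 X8.750 Y4.907
G1 X19.250 Y4.907
G1 X24.500 Y14.000
; layer 2
G0 Z5.500
G0 X21.000 Y14.000
G1 X17.500 Y20.062
G1 X10.500 Y20.062
G1 X7.000 Y14.000
G1 X10.500 Y7.938
G1 X17.500 Y7.938
G1 X21.000 Y14.000
; layer 3
G0 Z8.250
G0 X17.500 Y14.000
G1 X15.750 Y17.031
G1 X12.250 Y17.031
G1 X10.500 Y14.000
G1 X12.250 Y10.969
G1 X15.750 Y10.969
G1 X17.500 Y14.000
M2 ; end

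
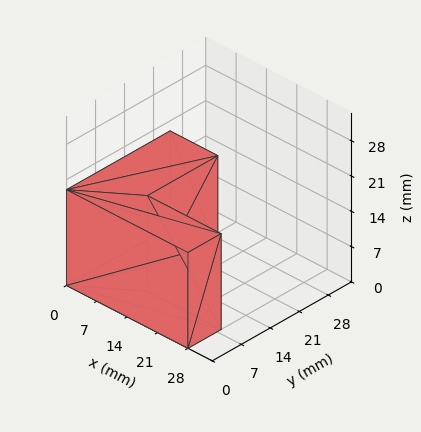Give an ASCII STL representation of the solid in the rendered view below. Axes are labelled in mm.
Reading the render: the shape is an L-shaped prism: outer 28 × 25 mm, arm thicknesses ≈ 8 mm (horizontal) and 11 mm (vertical), extruded 19 mm in z (dimensions read to the nearest mm from the axis ticks). For the STL, each face is triangulated and given an outward normal.

solid part
  facet normal 0.0000 0.0000 -1.0000
    outer loop
      vertex 28.0 8.0 0.0
      vertex 28.0 0.0 0.0
      vertex 0.0 0.0 0.0
    endloop
  endfacet
  facet normal 0.0000 0.0000 -1.0000
    outer loop
      vertex 11.0 8.0 0.0
      vertex 28.0 8.0 0.0
      vertex 0.0 0.0 0.0
    endloop
  endfacet
  facet normal 0.0000 0.0000 -1.0000
    outer loop
      vertex 11.0 25.0 0.0
      vertex 11.0 8.0 0.0
      vertex 0.0 0.0 0.0
    endloop
  endfacet
  facet normal 0.0000 0.0000 -1.0000
    outer loop
      vertex 0.0 25.0 0.0
      vertex 11.0 25.0 0.0
      vertex 0.0 0.0 0.0
    endloop
  endfacet
  facet normal 0.0000 0.0000 1.0000
    outer loop
      vertex 0.0 0.0 19.0
      vertex 28.0 0.0 19.0
      vertex 28.0 8.0 19.0
    endloop
  endfacet
  facet normal 0.0000 0.0000 1.0000
    outer loop
      vertex 0.0 0.0 19.0
      vertex 28.0 8.0 19.0
      vertex 11.0 8.0 19.0
    endloop
  endfacet
  facet normal 0.0000 0.0000 1.0000
    outer loop
      vertex 0.0 0.0 19.0
      vertex 11.0 8.0 19.0
      vertex 11.0 25.0 19.0
    endloop
  endfacet
  facet normal 0.0000 0.0000 1.0000
    outer loop
      vertex 0.0 0.0 19.0
      vertex 11.0 25.0 19.0
      vertex 0.0 25.0 19.0
    endloop
  endfacet
  facet normal 0.0000 -1.0000 0.0000
    outer loop
      vertex 0.0 0.0 0.0
      vertex 28.0 0.0 0.0
      vertex 28.0 0.0 19.0
    endloop
  endfacet
  facet normal 0.0000 -1.0000 0.0000
    outer loop
      vertex 0.0 0.0 0.0
      vertex 28.0 0.0 19.0
      vertex 0.0 0.0 19.0
    endloop
  endfacet
  facet normal 1.0000 0.0000 0.0000
    outer loop
      vertex 28.0 0.0 0.0
      vertex 28.0 8.0 0.0
      vertex 28.0 8.0 19.0
    endloop
  endfacet
  facet normal 1.0000 0.0000 0.0000
    outer loop
      vertex 28.0 0.0 0.0
      vertex 28.0 8.0 19.0
      vertex 28.0 0.0 19.0
    endloop
  endfacet
  facet normal 0.0000 1.0000 0.0000
    outer loop
      vertex 28.0 8.0 0.0
      vertex 11.0 8.0 0.0
      vertex 11.0 8.0 19.0
    endloop
  endfacet
  facet normal 0.0000 1.0000 0.0000
    outer loop
      vertex 28.0 8.0 0.0
      vertex 11.0 8.0 19.0
      vertex 28.0 8.0 19.0
    endloop
  endfacet
  facet normal 1.0000 0.0000 0.0000
    outer loop
      vertex 11.0 8.0 0.0
      vertex 11.0 25.0 0.0
      vertex 11.0 25.0 19.0
    endloop
  endfacet
  facet normal 1.0000 0.0000 0.0000
    outer loop
      vertex 11.0 8.0 0.0
      vertex 11.0 25.0 19.0
      vertex 11.0 8.0 19.0
    endloop
  endfacet
  facet normal 0.0000 1.0000 0.0000
    outer loop
      vertex 11.0 25.0 0.0
      vertex 0.0 25.0 0.0
      vertex 0.0 25.0 19.0
    endloop
  endfacet
  facet normal 0.0000 1.0000 0.0000
    outer loop
      vertex 11.0 25.0 0.0
      vertex 0.0 25.0 19.0
      vertex 11.0 25.0 19.0
    endloop
  endfacet
  facet normal -1.0000 0.0000 0.0000
    outer loop
      vertex 0.0 25.0 0.0
      vertex 0.0 0.0 0.0
      vertex 0.0 0.0 19.0
    endloop
  endfacet
  facet normal -1.0000 0.0000 0.0000
    outer loop
      vertex 0.0 25.0 0.0
      vertex 0.0 0.0 19.0
      vertex 0.0 25.0 19.0
    endloop
  endfacet
endsolid part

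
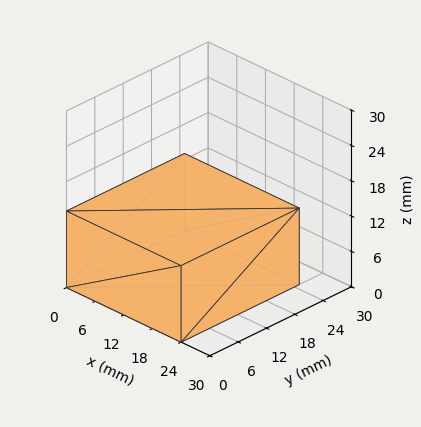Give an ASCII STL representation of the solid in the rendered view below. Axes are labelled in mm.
Reading the render: the shape is a rectangular box, roughly 24 × 25 mm footprint and 13 mm tall (dimensions read to the nearest mm from the axis ticks). For the STL, each face is triangulated and given an outward normal.

solid part
  facet normal 0.0000 0.0000 -1.0000
    outer loop
      vertex 24.0 25.0 0.0
      vertex 24.0 0.0 0.0
      vertex 0.0 0.0 0.0
    endloop
  endfacet
  facet normal 0.0000 0.0000 -1.0000
    outer loop
      vertex 0.0 25.0 0.0
      vertex 24.0 25.0 0.0
      vertex 0.0 0.0 0.0
    endloop
  endfacet
  facet normal 0.0000 0.0000 1.0000
    outer loop
      vertex 0.0 0.0 13.0
      vertex 24.0 0.0 13.0
      vertex 24.0 25.0 13.0
    endloop
  endfacet
  facet normal 0.0000 0.0000 1.0000
    outer loop
      vertex 0.0 0.0 13.0
      vertex 24.0 25.0 13.0
      vertex 0.0 25.0 13.0
    endloop
  endfacet
  facet normal 0.0000 -1.0000 0.0000
    outer loop
      vertex 0.0 0.0 0.0
      vertex 24.0 0.0 0.0
      vertex 24.0 0.0 13.0
    endloop
  endfacet
  facet normal 0.0000 -1.0000 0.0000
    outer loop
      vertex 0.0 0.0 0.0
      vertex 24.0 0.0 13.0
      vertex 0.0 0.0 13.0
    endloop
  endfacet
  facet normal 0.0000 1.0000 0.0000
    outer loop
      vertex 24.0 25.0 13.0
      vertex 24.0 25.0 0.0
      vertex 0.0 25.0 0.0
    endloop
  endfacet
  facet normal 0.0000 1.0000 0.0000
    outer loop
      vertex 0.0 25.0 13.0
      vertex 24.0 25.0 13.0
      vertex 0.0 25.0 0.0
    endloop
  endfacet
  facet normal -1.0000 0.0000 0.0000
    outer loop
      vertex 0.0 25.0 13.0
      vertex 0.0 25.0 0.0
      vertex 0.0 0.0 0.0
    endloop
  endfacet
  facet normal -1.0000 0.0000 0.0000
    outer loop
      vertex 0.0 0.0 13.0
      vertex 0.0 25.0 13.0
      vertex 0.0 0.0 0.0
    endloop
  endfacet
  facet normal 1.0000 0.0000 0.0000
    outer loop
      vertex 24.0 0.0 0.0
      vertex 24.0 25.0 0.0
      vertex 24.0 25.0 13.0
    endloop
  endfacet
  facet normal 1.0000 0.0000 0.0000
    outer loop
      vertex 24.0 0.0 0.0
      vertex 24.0 25.0 13.0
      vertex 24.0 0.0 13.0
    endloop
  endfacet
endsolid part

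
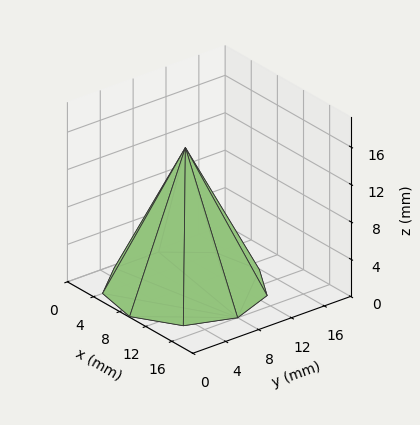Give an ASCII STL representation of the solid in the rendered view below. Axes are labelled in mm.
Reading the render: the shape is a regular 9-sided pyramid, base circumscribed radius ≈ 8 mm, apex at z ≈ 15 mm (dimensions read to the nearest mm from the axis ticks). For the STL, each face is triangulated and given an outward normal.

solid part
  facet normal 0.0000 0.0000 -1.0000
    outer loop
      vertex 9.4 15.9 0.0
      vertex 14.1 13.1 0.0
      vertex 16.0 8.0 0.0
    endloop
  endfacet
  facet normal 0.0000 0.0000 -1.0000
    outer loop
      vertex 4.0 14.9 0.0
      vertex 9.4 15.9 0.0
      vertex 16.0 8.0 0.0
    endloop
  endfacet
  facet normal 0.0000 0.0000 -1.0000
    outer loop
      vertex 0.5 10.7 0.0
      vertex 4.0 14.9 0.0
      vertex 16.0 8.0 0.0
    endloop
  endfacet
  facet normal 0.0000 0.0000 -1.0000
    outer loop
      vertex 0.5 5.3 0.0
      vertex 0.5 10.7 0.0
      vertex 16.0 8.0 0.0
    endloop
  endfacet
  facet normal 0.0000 0.0000 -1.0000
    outer loop
      vertex 4.0 1.1 0.0
      vertex 0.5 5.3 0.0
      vertex 16.0 8.0 0.0
    endloop
  endfacet
  facet normal 0.0000 0.0000 -1.0000
    outer loop
      vertex 9.4 0.1 0.0
      vertex 4.0 1.1 0.0
      vertex 16.0 8.0 0.0
    endloop
  endfacet
  facet normal 0.0000 0.0000 -1.0000
    outer loop
      vertex 14.1 2.9 0.0
      vertex 9.4 0.1 0.0
      vertex 16.0 8.0 0.0
    endloop
  endfacet
  facet normal 0.8382 0.3123 0.4471
    outer loop
      vertex 16.0 8.0 0.0
      vertex 14.1 13.1 0.0
      vertex 8.0 8.0 15.0
    endloop
  endfacet
  facet normal 0.4577 0.7683 0.4474
    outer loop
      vertex 14.1 13.1 0.0
      vertex 9.4 15.9 0.0
      vertex 8.0 8.0 15.0
    endloop
  endfacet
  facet normal -0.1628 0.8792 0.4478
    outer loop
      vertex 9.4 15.9 0.0
      vertex 4.0 14.9 0.0
      vertex 8.0 8.0 15.0
    endloop
  endfacet
  facet normal -0.6873 0.5727 0.4467
    outer loop
      vertex 4.0 14.9 0.0
      vertex 0.5 10.7 0.0
      vertex 8.0 8.0 15.0
    endloop
  endfacet
  facet normal -0.8944 0.0000 0.4472
    outer loop
      vertex 0.5 10.7 0.0
      vertex 0.5 5.3 0.0
      vertex 8.0 8.0 15.0
    endloop
  endfacet
  facet normal -0.6873 -0.5727 0.4467
    outer loop
      vertex 0.5 5.3 0.0
      vertex 4.0 1.1 0.0
      vertex 8.0 8.0 15.0
    endloop
  endfacet
  facet normal -0.1628 -0.8792 0.4478
    outer loop
      vertex 4.0 1.1 0.0
      vertex 9.4 0.1 0.0
      vertex 8.0 8.0 15.0
    endloop
  endfacet
  facet normal 0.4577 -0.7683 0.4474
    outer loop
      vertex 9.4 0.1 0.0
      vertex 14.1 2.9 0.0
      vertex 8.0 8.0 15.0
    endloop
  endfacet
  facet normal 0.8382 -0.3123 0.4471
    outer loop
      vertex 14.1 2.9 0.0
      vertex 16.0 8.0 0.0
      vertex 8.0 8.0 15.0
    endloop
  endfacet
endsolid part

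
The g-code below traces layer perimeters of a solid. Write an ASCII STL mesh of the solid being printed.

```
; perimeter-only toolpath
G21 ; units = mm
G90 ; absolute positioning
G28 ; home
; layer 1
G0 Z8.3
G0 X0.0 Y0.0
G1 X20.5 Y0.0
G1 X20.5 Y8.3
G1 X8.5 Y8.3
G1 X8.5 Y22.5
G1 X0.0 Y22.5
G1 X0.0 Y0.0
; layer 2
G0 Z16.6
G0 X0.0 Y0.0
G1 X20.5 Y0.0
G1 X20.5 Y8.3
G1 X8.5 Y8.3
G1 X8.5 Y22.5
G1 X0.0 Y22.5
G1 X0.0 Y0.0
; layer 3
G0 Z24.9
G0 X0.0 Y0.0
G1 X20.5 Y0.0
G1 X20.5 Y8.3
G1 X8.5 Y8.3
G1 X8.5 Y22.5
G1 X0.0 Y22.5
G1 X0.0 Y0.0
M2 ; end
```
solid part
  facet normal 0.0000 0.0000 -1.0000
    outer loop
      vertex 20.5 8.3 0.0
      vertex 20.5 0.0 0.0
      vertex 0.0 0.0 0.0
    endloop
  endfacet
  facet normal 0.0000 0.0000 -1.0000
    outer loop
      vertex 8.5 8.3 0.0
      vertex 20.5 8.3 0.0
      vertex 0.0 0.0 0.0
    endloop
  endfacet
  facet normal 0.0000 0.0000 -1.0000
    outer loop
      vertex 8.5 22.5 0.0
      vertex 8.5 8.3 0.0
      vertex 0.0 0.0 0.0
    endloop
  endfacet
  facet normal 0.0000 0.0000 -1.0000
    outer loop
      vertex 0.0 22.5 0.0
      vertex 8.5 22.5 0.0
      vertex 0.0 0.0 0.0
    endloop
  endfacet
  facet normal 0.0000 0.0000 1.0000
    outer loop
      vertex 0.0 0.0 24.9
      vertex 20.5 0.0 24.9
      vertex 20.5 8.3 24.9
    endloop
  endfacet
  facet normal 0.0000 0.0000 1.0000
    outer loop
      vertex 0.0 0.0 24.9
      vertex 20.5 8.3 24.9
      vertex 8.5 8.3 24.9
    endloop
  endfacet
  facet normal 0.0000 0.0000 1.0000
    outer loop
      vertex 0.0 0.0 24.9
      vertex 8.5 8.3 24.9
      vertex 8.5 22.5 24.9
    endloop
  endfacet
  facet normal 0.0000 0.0000 1.0000
    outer loop
      vertex 0.0 0.0 24.9
      vertex 8.5 22.5 24.9
      vertex 0.0 22.5 24.9
    endloop
  endfacet
  facet normal 0.0000 -1.0000 0.0000
    outer loop
      vertex 0.0 0.0 0.0
      vertex 20.5 0.0 0.0
      vertex 20.5 0.0 24.9
    endloop
  endfacet
  facet normal 0.0000 -1.0000 0.0000
    outer loop
      vertex 0.0 0.0 0.0
      vertex 20.5 0.0 24.9
      vertex 0.0 0.0 24.9
    endloop
  endfacet
  facet normal 1.0000 0.0000 0.0000
    outer loop
      vertex 20.5 0.0 0.0
      vertex 20.5 8.3 0.0
      vertex 20.5 8.3 24.9
    endloop
  endfacet
  facet normal 1.0000 0.0000 0.0000
    outer loop
      vertex 20.5 0.0 0.0
      vertex 20.5 8.3 24.9
      vertex 20.5 0.0 24.9
    endloop
  endfacet
  facet normal 0.0000 1.0000 0.0000
    outer loop
      vertex 20.5 8.3 0.0
      vertex 8.5 8.3 0.0
      vertex 8.5 8.3 24.9
    endloop
  endfacet
  facet normal 0.0000 1.0000 0.0000
    outer loop
      vertex 20.5 8.3 0.0
      vertex 8.5 8.3 24.9
      vertex 20.5 8.3 24.9
    endloop
  endfacet
  facet normal 1.0000 0.0000 0.0000
    outer loop
      vertex 8.5 8.3 0.0
      vertex 8.5 22.5 0.0
      vertex 8.5 22.5 24.9
    endloop
  endfacet
  facet normal 1.0000 0.0000 0.0000
    outer loop
      vertex 8.5 8.3 0.0
      vertex 8.5 22.5 24.9
      vertex 8.5 8.3 24.9
    endloop
  endfacet
  facet normal 0.0000 1.0000 0.0000
    outer loop
      vertex 8.5 22.5 0.0
      vertex 0.0 22.5 0.0
      vertex 0.0 22.5 24.9
    endloop
  endfacet
  facet normal 0.0000 1.0000 0.0000
    outer loop
      vertex 8.5 22.5 0.0
      vertex 0.0 22.5 24.9
      vertex 8.5 22.5 24.9
    endloop
  endfacet
  facet normal -1.0000 0.0000 0.0000
    outer loop
      vertex 0.0 22.5 0.0
      vertex 0.0 0.0 0.0
      vertex 0.0 0.0 24.9
    endloop
  endfacet
  facet normal -1.0000 0.0000 0.0000
    outer loop
      vertex 0.0 22.5 0.0
      vertex 0.0 0.0 24.9
      vertex 0.0 22.5 24.9
    endloop
  endfacet
endsolid part

The G0 Z moves step by Δz≈8.3 mm. Every layer's G1 loop is the same polygon, so the solid is a straight extrusion of it from z=0 to z≈24.9. Closing with flat bottom and top caps and triangulating gives 20 facets — an L-shaped prism: outer 20.5 × 22.5 mm, arm thicknesses ≈ 8.3 mm (horizontal) and 8.5 mm (vertical), extruded 24.9 mm in z.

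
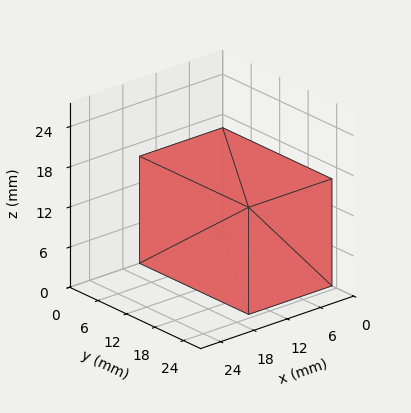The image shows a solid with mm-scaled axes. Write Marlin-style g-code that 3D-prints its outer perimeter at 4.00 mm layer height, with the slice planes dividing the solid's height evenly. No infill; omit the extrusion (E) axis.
Reading the render: the shape is a rectangular box, roughly 15 × 23 mm footprint and 16 mm tall (dimensions read to the nearest mm from the axis ticks). For the g-code, the solid's height is divided into equal slices at the stated Δz and each level perimeter traced with G1 moves after a G0 lift.

; perimeter-only toolpath
G21 ; units = mm
G90 ; absolute positioning
G28 ; home
; layer 1
G0 Z4.00
G0 X0.00 Y0.00
G1 X15.00 Y0.00
G1 X15.00 Y23.00
G1 X0.00 Y23.00
G1 X0.00 Y0.00
; layer 2
G0 Z8.00
G0 X0.00 Y0.00
G1 X15.00 Y0.00
G1 X15.00 Y23.00
G1 X0.00 Y23.00
G1 X0.00 Y0.00
; layer 3
G0 Z12.00
G0 X0.00 Y0.00
G1 X15.00 Y0.00
G1 X15.00 Y23.00
G1 X0.00 Y23.00
G1 X0.00 Y0.00
; layer 4
G0 Z16.00
G0 X0.00 Y0.00
G1 X15.00 Y0.00
G1 X15.00 Y23.00
G1 X0.00 Y23.00
G1 X0.00 Y0.00
M2 ; end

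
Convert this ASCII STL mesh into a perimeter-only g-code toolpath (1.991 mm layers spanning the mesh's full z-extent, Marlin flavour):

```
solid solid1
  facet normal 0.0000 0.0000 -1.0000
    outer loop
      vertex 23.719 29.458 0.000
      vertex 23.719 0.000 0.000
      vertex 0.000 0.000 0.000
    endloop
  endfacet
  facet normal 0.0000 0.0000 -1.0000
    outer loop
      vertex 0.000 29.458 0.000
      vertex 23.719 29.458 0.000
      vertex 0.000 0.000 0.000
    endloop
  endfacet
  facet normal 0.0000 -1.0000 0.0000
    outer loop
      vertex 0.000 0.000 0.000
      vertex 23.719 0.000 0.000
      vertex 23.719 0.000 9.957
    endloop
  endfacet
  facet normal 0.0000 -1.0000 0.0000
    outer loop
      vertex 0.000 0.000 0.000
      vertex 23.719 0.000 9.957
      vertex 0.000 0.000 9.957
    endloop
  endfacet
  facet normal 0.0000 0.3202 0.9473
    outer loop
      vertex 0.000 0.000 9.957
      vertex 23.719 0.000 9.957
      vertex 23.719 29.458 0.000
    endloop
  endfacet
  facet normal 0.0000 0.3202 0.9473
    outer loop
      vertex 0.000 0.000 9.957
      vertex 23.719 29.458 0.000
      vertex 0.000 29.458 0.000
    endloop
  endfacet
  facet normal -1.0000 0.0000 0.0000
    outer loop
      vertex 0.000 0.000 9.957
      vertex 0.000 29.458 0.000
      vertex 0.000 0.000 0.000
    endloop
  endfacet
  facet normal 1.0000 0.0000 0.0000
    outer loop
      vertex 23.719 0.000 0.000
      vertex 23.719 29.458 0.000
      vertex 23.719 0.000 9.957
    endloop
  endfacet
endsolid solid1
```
; perimeter-only toolpath
G21 ; units = mm
G90 ; absolute positioning
G28 ; home
; layer 1
G0 Z1.991
G0 X0.000 Y0.000
G1 X23.719 Y0.000
G1 X23.719 Y23.566
G1 X0.000 Y23.566
G1 X0.000 Y0.000
; layer 2
G0 Z3.983
G0 X0.000 Y0.000
G1 X23.719 Y0.000
G1 X23.719 Y17.675
G1 X0.000 Y17.675
G1 X0.000 Y0.000
; layer 3
G0 Z5.974
G0 X0.000 Y0.000
G1 X23.719 Y0.000
G1 X23.719 Y11.783
G1 X0.000 Y11.783
G1 X0.000 Y0.000
; layer 4
G0 Z7.966
G0 X0.000 Y0.000
G1 X23.719 Y0.000
G1 X23.719 Y5.892
G1 X0.000 Y5.892
G1 X0.000 Y0.000
M2 ; end

The solid is a wedge (ramp): 23.7 × 29.5 mm base, rising to 9.96 mm along the y=0 edge and sloping linearly to z=0 at y=29.5. Slicing at Δz = 1.991 mm — 5 equal slices spanning the solid's height, so layer i sits at z = i·h/5 — gives 4 non-empty perimeters. Each is a 4-segment closed polygon; G0 lifts to the layer z and rapids to the start vertex, then G1 traces the edges. The cross-section shrinks linearly with z (the slice at the apex is degenerate and omitted).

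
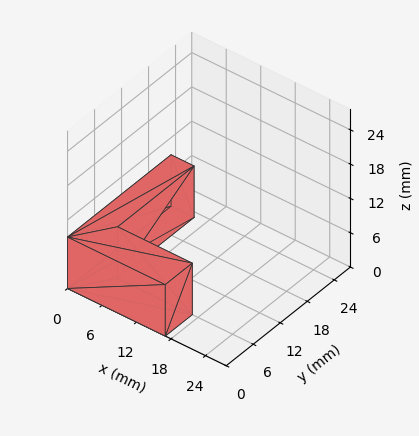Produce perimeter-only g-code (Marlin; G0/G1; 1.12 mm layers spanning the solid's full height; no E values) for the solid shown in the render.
Reading the render: the shape is an L-shaped prism: outer 17 × 23 mm, arm thicknesses ≈ 6 mm (horizontal) and 4 mm (vertical), extruded 9 mm in z (dimensions read to the nearest mm from the axis ticks). For the g-code, the solid's height is divided into equal slices at the stated Δz and each level perimeter traced with G1 moves after a G0 lift.

; perimeter-only toolpath
G21 ; units = mm
G90 ; absolute positioning
G28 ; home
; layer 1
G0 Z1.12
G0 X0.00 Y0.00
G1 X17.00 Y0.00
G1 X17.00 Y6.00
G1 X4.00 Y6.00
G1 X4.00 Y23.00
G1 X0.00 Y23.00
G1 X0.00 Y0.00
; layer 2
G0 Z2.25
G0 X0.00 Y0.00
G1 X17.00 Y0.00
G1 X17.00 Y6.00
G1 X4.00 Y6.00
G1 X4.00 Y23.00
G1 X0.00 Y23.00
G1 X0.00 Y0.00
; layer 3
G0 Z3.38
G0 X0.00 Y0.00
G1 X17.00 Y0.00
G1 X17.00 Y6.00
G1 X4.00 Y6.00
G1 X4.00 Y23.00
G1 X0.00 Y23.00
G1 X0.00 Y0.00
; layer 4
G0 Z4.50
G0 X0.00 Y0.00
G1 X17.00 Y0.00
G1 X17.00 Y6.00
G1 X4.00 Y6.00
G1 X4.00 Y23.00
G1 X0.00 Y23.00
G1 X0.00 Y0.00
; layer 5
G0 Z5.62
G0 X0.00 Y0.00
G1 X17.00 Y0.00
G1 X17.00 Y6.00
G1 X4.00 Y6.00
G1 X4.00 Y23.00
G1 X0.00 Y23.00
G1 X0.00 Y0.00
; layer 6
G0 Z6.75
G0 X0.00 Y0.00
G1 X17.00 Y0.00
G1 X17.00 Y6.00
G1 X4.00 Y6.00
G1 X4.00 Y23.00
G1 X0.00 Y23.00
G1 X0.00 Y0.00
; layer 7
G0 Z7.88
G0 X0.00 Y0.00
G1 X17.00 Y0.00
G1 X17.00 Y6.00
G1 X4.00 Y6.00
G1 X4.00 Y23.00
G1 X0.00 Y23.00
G1 X0.00 Y0.00
; layer 8
G0 Z9.00
G0 X0.00 Y0.00
G1 X17.00 Y0.00
G1 X17.00 Y6.00
G1 X4.00 Y6.00
G1 X4.00 Y23.00
G1 X0.00 Y23.00
G1 X0.00 Y0.00
M2 ; end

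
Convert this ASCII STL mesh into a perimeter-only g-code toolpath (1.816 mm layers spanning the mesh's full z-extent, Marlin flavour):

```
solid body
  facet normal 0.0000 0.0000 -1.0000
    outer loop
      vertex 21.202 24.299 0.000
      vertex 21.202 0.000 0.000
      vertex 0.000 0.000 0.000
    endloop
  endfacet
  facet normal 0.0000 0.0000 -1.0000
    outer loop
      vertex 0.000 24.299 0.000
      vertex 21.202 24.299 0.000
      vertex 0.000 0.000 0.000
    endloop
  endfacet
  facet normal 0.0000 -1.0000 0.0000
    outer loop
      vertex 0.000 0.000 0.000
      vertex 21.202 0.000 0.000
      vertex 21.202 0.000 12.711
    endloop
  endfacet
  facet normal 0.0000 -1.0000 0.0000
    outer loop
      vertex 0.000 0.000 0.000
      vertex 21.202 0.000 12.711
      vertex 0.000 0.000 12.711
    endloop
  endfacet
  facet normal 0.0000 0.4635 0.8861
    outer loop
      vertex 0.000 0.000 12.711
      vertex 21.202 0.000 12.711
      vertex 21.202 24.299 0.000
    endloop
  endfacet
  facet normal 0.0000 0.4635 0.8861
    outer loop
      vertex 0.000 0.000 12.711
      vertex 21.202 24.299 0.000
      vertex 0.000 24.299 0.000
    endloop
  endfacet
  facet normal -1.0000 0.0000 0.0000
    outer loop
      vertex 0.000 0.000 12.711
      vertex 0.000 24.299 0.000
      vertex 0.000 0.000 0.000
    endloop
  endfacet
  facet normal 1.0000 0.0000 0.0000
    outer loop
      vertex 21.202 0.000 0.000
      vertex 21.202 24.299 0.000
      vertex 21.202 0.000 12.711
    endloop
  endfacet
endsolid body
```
; perimeter-only toolpath
G21 ; units = mm
G90 ; absolute positioning
G28 ; home
; layer 1
G0 Z1.816
G0 X0.000 Y0.000
G1 X21.202 Y0.000
G1 X21.202 Y20.828
G1 X0.000 Y20.828
G1 X0.000 Y0.000
; layer 2
G0 Z3.632
G0 X0.000 Y0.000
G1 X21.202 Y0.000
G1 X21.202 Y17.356
G1 X0.000 Y17.356
G1 X0.000 Y0.000
; layer 3
G0 Z5.448
G0 X0.000 Y0.000
G1 X21.202 Y0.000
G1 X21.202 Y13.885
G1 X0.000 Y13.885
G1 X0.000 Y0.000
; layer 4
G0 Z7.263
G0 X0.000 Y0.000
G1 X21.202 Y0.000
G1 X21.202 Y10.414
G1 X0.000 Y10.414
G1 X0.000 Y0.000
; layer 5
G0 Z9.079
G0 X0.000 Y0.000
G1 X21.202 Y0.000
G1 X21.202 Y6.943
G1 X0.000 Y6.943
G1 X0.000 Y0.000
; layer 6
G0 Z10.895
G0 X0.000 Y0.000
G1 X21.202 Y0.000
G1 X21.202 Y3.471
G1 X0.000 Y3.471
G1 X0.000 Y0.000
M2 ; end

The solid is a wedge (ramp): 21.2 × 24.3 mm base, rising to 12.7 mm along the y=0 edge and sloping linearly to z=0 at y=24.3. Slicing at Δz = 1.816 mm — 7 equal slices spanning the solid's height, so layer i sits at z = i·h/7 — gives 6 non-empty perimeters. Each is a 4-segment closed polygon; G0 lifts to the layer z and rapids to the start vertex, then G1 traces the edges. The cross-section shrinks linearly with z (the slice at the apex is degenerate and omitted).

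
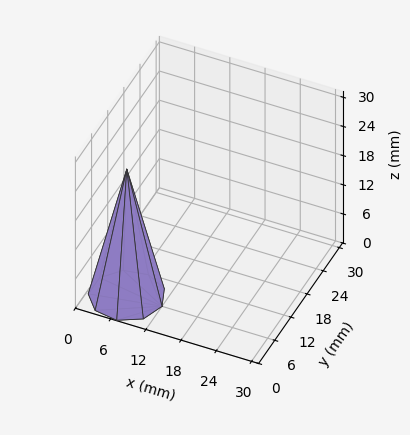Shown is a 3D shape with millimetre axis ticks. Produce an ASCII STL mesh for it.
Reading the render: the shape is a regular 9-sided pyramid, base circumscribed radius ≈ 6 mm, apex at z ≈ 26 mm (dimensions read to the nearest mm from the axis ticks). For the STL, each face is triangulated and given an outward normal.

solid part
  facet normal 0.0000 0.0000 -1.0000
    outer loop
      vertex 7.0 11.9 0.0
      vertex 10.6 9.9 0.0
      vertex 12.0 6.0 0.0
    endloop
  endfacet
  facet normal 0.0000 0.0000 -1.0000
    outer loop
      vertex 3.0 11.2 0.0
      vertex 7.0 11.9 0.0
      vertex 12.0 6.0 0.0
    endloop
  endfacet
  facet normal 0.0000 0.0000 -1.0000
    outer loop
      vertex 0.4 8.1 0.0
      vertex 3.0 11.2 0.0
      vertex 12.0 6.0 0.0
    endloop
  endfacet
  facet normal 0.0000 0.0000 -1.0000
    outer loop
      vertex 0.4 3.9 0.0
      vertex 0.4 8.1 0.0
      vertex 12.0 6.0 0.0
    endloop
  endfacet
  facet normal 0.0000 0.0000 -1.0000
    outer loop
      vertex 3.0 0.8 0.0
      vertex 0.4 3.9 0.0
      vertex 12.0 6.0 0.0
    endloop
  endfacet
  facet normal 0.0000 0.0000 -1.0000
    outer loop
      vertex 7.0 0.1 0.0
      vertex 3.0 0.8 0.0
      vertex 12.0 6.0 0.0
    endloop
  endfacet
  facet normal 0.0000 0.0000 -1.0000
    outer loop
      vertex 10.6 2.1 0.0
      vertex 7.0 0.1 0.0
      vertex 12.0 6.0 0.0
    endloop
  endfacet
  facet normal 0.9197 0.3302 0.2122
    outer loop
      vertex 12.0 6.0 0.0
      vertex 10.6 9.9 0.0
      vertex 6.0 6.0 26.0
    endloop
  endfacet
  facet normal 0.4746 0.8543 0.2121
    outer loop
      vertex 10.6 9.9 0.0
      vertex 7.0 11.9 0.0
      vertex 6.0 6.0 26.0
    endloop
  endfacet
  facet normal -0.1685 0.9626 0.2120
    outer loop
      vertex 7.0 11.9 0.0
      vertex 3.0 11.2 0.0
      vertex 6.0 6.0 26.0
    endloop
  endfacet
  facet normal -0.7488 0.6280 0.2120
    outer loop
      vertex 3.0 11.2 0.0
      vertex 0.4 8.1 0.0
      vertex 6.0 6.0 26.0
    endloop
  endfacet
  facet normal -0.9776 0.0000 0.2106
    outer loop
      vertex 0.4 8.1 0.0
      vertex 0.4 3.9 0.0
      vertex 6.0 6.0 26.0
    endloop
  endfacet
  facet normal -0.7488 -0.6280 0.2120
    outer loop
      vertex 0.4 3.9 0.0
      vertex 3.0 0.8 0.0
      vertex 6.0 6.0 26.0
    endloop
  endfacet
  facet normal -0.1685 -0.9626 0.2120
    outer loop
      vertex 3.0 0.8 0.0
      vertex 7.0 0.1 0.0
      vertex 6.0 6.0 26.0
    endloop
  endfacet
  facet normal 0.4746 -0.8543 0.2121
    outer loop
      vertex 7.0 0.1 0.0
      vertex 10.6 2.1 0.0
      vertex 6.0 6.0 26.0
    endloop
  endfacet
  facet normal 0.9197 -0.3302 0.2122
    outer loop
      vertex 10.6 2.1 0.0
      vertex 12.0 6.0 0.0
      vertex 6.0 6.0 26.0
    endloop
  endfacet
endsolid part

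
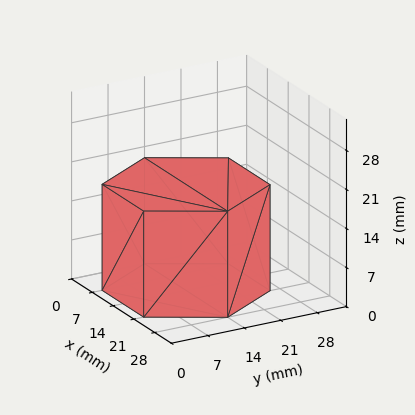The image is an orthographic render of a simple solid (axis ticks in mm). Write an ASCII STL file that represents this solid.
Reading the render: the shape is a regular 6-sided prism (a cylinder approximated with 6 flat sides), circumscribed radius ≈ 14 mm, height ≈ 19 mm (dimensions read to the nearest mm from the axis ticks). For the STL, each face is triangulated and given an outward normal.

solid part
  facet normal 0.0000 0.0000 -1.0000
    outer loop
      vertex 7.00 26.12 0.00
      vertex 21.00 26.12 0.00
      vertex 28.00 14.00 0.00
    endloop
  endfacet
  facet normal 0.0000 0.0000 -1.0000
    outer loop
      vertex 0.00 14.00 0.00
      vertex 7.00 26.12 0.00
      vertex 28.00 14.00 0.00
    endloop
  endfacet
  facet normal 0.0000 0.0000 -1.0000
    outer loop
      vertex 7.00 1.88 0.00
      vertex 0.00 14.00 0.00
      vertex 28.00 14.00 0.00
    endloop
  endfacet
  facet normal 0.0000 0.0000 -1.0000
    outer loop
      vertex 21.00 1.88 0.00
      vertex 7.00 1.88 0.00
      vertex 28.00 14.00 0.00
    endloop
  endfacet
  facet normal 0.0000 0.0000 1.0000
    outer loop
      vertex 28.00 14.00 19.00
      vertex 21.00 26.12 19.00
      vertex 7.00 26.12 19.00
    endloop
  endfacet
  facet normal 0.0000 0.0000 1.0000
    outer loop
      vertex 28.00 14.00 19.00
      vertex 7.00 26.12 19.00
      vertex 0.00 14.00 19.00
    endloop
  endfacet
  facet normal 0.0000 0.0000 1.0000
    outer loop
      vertex 28.00 14.00 19.00
      vertex 0.00 14.00 19.00
      vertex 7.00 1.88 19.00
    endloop
  endfacet
  facet normal 0.0000 0.0000 1.0000
    outer loop
      vertex 28.00 14.00 19.00
      vertex 7.00 1.88 19.00
      vertex 21.00 1.88 19.00
    endloop
  endfacet
  facet normal 0.8659 0.5001 0.0000
    outer loop
      vertex 28.00 14.00 0.00
      vertex 21.00 26.12 0.00
      vertex 21.00 26.12 19.00
    endloop
  endfacet
  facet normal 0.8659 0.5001 0.0000
    outer loop
      vertex 28.00 14.00 0.00
      vertex 21.00 26.12 19.00
      vertex 28.00 14.00 19.00
    endloop
  endfacet
  facet normal 0.0000 1.0000 0.0000
    outer loop
      vertex 21.00 26.12 0.00
      vertex 7.00 26.12 0.00
      vertex 7.00 26.12 19.00
    endloop
  endfacet
  facet normal 0.0000 1.0000 0.0000
    outer loop
      vertex 21.00 26.12 0.00
      vertex 7.00 26.12 19.00
      vertex 21.00 26.12 19.00
    endloop
  endfacet
  facet normal -0.8659 0.5001 0.0000
    outer loop
      vertex 7.00 26.12 0.00
      vertex 0.00 14.00 0.00
      vertex 0.00 14.00 19.00
    endloop
  endfacet
  facet normal -0.8659 0.5001 0.0000
    outer loop
      vertex 7.00 26.12 0.00
      vertex 0.00 14.00 19.00
      vertex 7.00 26.12 19.00
    endloop
  endfacet
  facet normal -0.8659 -0.5001 0.0000
    outer loop
      vertex 0.00 14.00 0.00
      vertex 7.00 1.88 0.00
      vertex 7.00 1.88 19.00
    endloop
  endfacet
  facet normal -0.8659 -0.5001 0.0000
    outer loop
      vertex 0.00 14.00 0.00
      vertex 7.00 1.88 19.00
      vertex 0.00 14.00 19.00
    endloop
  endfacet
  facet normal 0.0000 -1.0000 0.0000
    outer loop
      vertex 7.00 1.88 0.00
      vertex 21.00 1.88 0.00
      vertex 21.00 1.88 19.00
    endloop
  endfacet
  facet normal 0.0000 -1.0000 0.0000
    outer loop
      vertex 7.00 1.88 0.00
      vertex 21.00 1.88 19.00
      vertex 7.00 1.88 19.00
    endloop
  endfacet
  facet normal 0.8659 -0.5001 0.0000
    outer loop
      vertex 21.00 1.88 0.00
      vertex 28.00 14.00 0.00
      vertex 28.00 14.00 19.00
    endloop
  endfacet
  facet normal 0.8659 -0.5001 0.0000
    outer loop
      vertex 21.00 1.88 0.00
      vertex 28.00 14.00 19.00
      vertex 21.00 1.88 19.00
    endloop
  endfacet
endsolid part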